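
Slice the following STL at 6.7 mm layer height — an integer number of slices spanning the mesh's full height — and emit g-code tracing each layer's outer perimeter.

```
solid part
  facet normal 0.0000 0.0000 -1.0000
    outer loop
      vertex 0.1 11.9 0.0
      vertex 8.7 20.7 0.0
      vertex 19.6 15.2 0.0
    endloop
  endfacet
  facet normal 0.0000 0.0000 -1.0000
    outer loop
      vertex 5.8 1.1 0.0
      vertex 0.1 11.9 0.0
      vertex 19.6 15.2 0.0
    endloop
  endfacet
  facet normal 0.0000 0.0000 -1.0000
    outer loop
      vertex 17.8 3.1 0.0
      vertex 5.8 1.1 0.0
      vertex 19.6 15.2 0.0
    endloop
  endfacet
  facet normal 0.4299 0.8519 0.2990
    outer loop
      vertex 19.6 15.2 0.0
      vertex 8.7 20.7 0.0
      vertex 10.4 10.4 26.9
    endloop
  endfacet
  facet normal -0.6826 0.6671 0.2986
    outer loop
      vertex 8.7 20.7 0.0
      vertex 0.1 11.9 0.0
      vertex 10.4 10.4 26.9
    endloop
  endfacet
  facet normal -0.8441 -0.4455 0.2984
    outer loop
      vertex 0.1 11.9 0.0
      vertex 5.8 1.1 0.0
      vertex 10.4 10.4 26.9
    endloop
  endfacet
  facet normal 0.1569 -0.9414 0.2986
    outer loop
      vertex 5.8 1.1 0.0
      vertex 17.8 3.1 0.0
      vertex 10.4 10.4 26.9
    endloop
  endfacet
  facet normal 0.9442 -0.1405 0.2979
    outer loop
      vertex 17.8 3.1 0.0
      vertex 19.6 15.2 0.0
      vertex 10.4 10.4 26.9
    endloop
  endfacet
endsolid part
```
; perimeter-only toolpath
G21 ; units = mm
G90 ; absolute positioning
G28 ; home
; layer 1
G0 Z6.7
G0 X17.3 Y14.0
G1 X9.1 Y18.1
G1 X2.7 Y11.5
G1 X6.9 Y3.4
G1 X16.0 Y4.9
G1 X17.3 Y14.0
; layer 2
G0 Z13.4
G0 X15.0 Y12.8
G1 X9.6 Y15.6
G1 X5.2 Y11.2
G1 X8.1 Y5.8
G1 X14.1 Y6.8
G1 X15.0 Y12.8
; layer 3
G0 Z20.2
G0 X12.7 Y11.6
G1 X10.0 Y13.0
G1 X7.8 Y10.8
G1 X9.2 Y8.1
G1 X12.2 Y8.6
G1 X12.7 Y11.6
M2 ; end

The solid is a regular 5-sided pyramid, base circumscribed radius ≈ 10.4 mm, apex at z ≈ 26.9 mm. Slicing at Δz = 6.7 mm — 4 equal slices spanning the solid's height, so layer i sits at z = i·h/4 — gives 3 non-empty perimeters. Each is a 5-segment closed polygon; G0 lifts to the layer z and rapids to the start vertex, then G1 traces the edges. The cross-section shrinks linearly with z (the slice at the apex is degenerate and omitted).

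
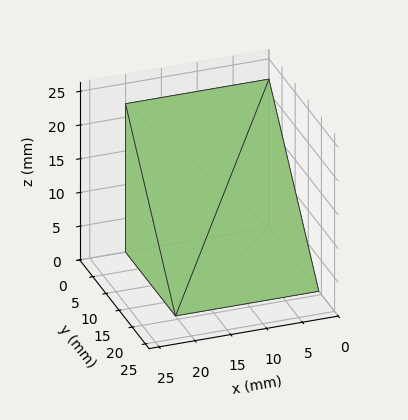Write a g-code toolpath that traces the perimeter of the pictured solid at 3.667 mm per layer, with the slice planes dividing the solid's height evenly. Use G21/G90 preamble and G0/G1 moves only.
Reading the render: the shape is a wedge (ramp): 20 × 19 mm base, rising to 22 mm along the y=0 edge and sloping linearly to z=0 at y=19 (dimensions read to the nearest mm from the axis ticks). For the g-code, the solid's height is divided into equal slices at the stated Δz and each level perimeter traced with G1 moves after a G0 lift.

; perimeter-only toolpath
G21 ; units = mm
G90 ; absolute positioning
G28 ; home
; layer 1
G0 Z3.667
G0 X0.000 Y0.000
G1 X20.000 Y0.000
G1 X20.000 Y15.833
G1 X0.000 Y15.833
G1 X0.000 Y0.000
; layer 2
G0 Z7.333
G0 X0.000 Y0.000
G1 X20.000 Y0.000
G1 X20.000 Y12.667
G1 X0.000 Y12.667
G1 X0.000 Y0.000
; layer 3
G0 Z11.000
G0 X0.000 Y0.000
G1 X20.000 Y0.000
G1 X20.000 Y9.500
G1 X0.000 Y9.500
G1 X0.000 Y0.000
; layer 4
G0 Z14.667
G0 X0.000 Y0.000
G1 X20.000 Y0.000
G1 X20.000 Y6.333
G1 X0.000 Y6.333
G1 X0.000 Y0.000
; layer 5
G0 Z18.333
G0 X0.000 Y0.000
G1 X20.000 Y0.000
G1 X20.000 Y3.167
G1 X0.000 Y3.167
G1 X0.000 Y0.000
M2 ; end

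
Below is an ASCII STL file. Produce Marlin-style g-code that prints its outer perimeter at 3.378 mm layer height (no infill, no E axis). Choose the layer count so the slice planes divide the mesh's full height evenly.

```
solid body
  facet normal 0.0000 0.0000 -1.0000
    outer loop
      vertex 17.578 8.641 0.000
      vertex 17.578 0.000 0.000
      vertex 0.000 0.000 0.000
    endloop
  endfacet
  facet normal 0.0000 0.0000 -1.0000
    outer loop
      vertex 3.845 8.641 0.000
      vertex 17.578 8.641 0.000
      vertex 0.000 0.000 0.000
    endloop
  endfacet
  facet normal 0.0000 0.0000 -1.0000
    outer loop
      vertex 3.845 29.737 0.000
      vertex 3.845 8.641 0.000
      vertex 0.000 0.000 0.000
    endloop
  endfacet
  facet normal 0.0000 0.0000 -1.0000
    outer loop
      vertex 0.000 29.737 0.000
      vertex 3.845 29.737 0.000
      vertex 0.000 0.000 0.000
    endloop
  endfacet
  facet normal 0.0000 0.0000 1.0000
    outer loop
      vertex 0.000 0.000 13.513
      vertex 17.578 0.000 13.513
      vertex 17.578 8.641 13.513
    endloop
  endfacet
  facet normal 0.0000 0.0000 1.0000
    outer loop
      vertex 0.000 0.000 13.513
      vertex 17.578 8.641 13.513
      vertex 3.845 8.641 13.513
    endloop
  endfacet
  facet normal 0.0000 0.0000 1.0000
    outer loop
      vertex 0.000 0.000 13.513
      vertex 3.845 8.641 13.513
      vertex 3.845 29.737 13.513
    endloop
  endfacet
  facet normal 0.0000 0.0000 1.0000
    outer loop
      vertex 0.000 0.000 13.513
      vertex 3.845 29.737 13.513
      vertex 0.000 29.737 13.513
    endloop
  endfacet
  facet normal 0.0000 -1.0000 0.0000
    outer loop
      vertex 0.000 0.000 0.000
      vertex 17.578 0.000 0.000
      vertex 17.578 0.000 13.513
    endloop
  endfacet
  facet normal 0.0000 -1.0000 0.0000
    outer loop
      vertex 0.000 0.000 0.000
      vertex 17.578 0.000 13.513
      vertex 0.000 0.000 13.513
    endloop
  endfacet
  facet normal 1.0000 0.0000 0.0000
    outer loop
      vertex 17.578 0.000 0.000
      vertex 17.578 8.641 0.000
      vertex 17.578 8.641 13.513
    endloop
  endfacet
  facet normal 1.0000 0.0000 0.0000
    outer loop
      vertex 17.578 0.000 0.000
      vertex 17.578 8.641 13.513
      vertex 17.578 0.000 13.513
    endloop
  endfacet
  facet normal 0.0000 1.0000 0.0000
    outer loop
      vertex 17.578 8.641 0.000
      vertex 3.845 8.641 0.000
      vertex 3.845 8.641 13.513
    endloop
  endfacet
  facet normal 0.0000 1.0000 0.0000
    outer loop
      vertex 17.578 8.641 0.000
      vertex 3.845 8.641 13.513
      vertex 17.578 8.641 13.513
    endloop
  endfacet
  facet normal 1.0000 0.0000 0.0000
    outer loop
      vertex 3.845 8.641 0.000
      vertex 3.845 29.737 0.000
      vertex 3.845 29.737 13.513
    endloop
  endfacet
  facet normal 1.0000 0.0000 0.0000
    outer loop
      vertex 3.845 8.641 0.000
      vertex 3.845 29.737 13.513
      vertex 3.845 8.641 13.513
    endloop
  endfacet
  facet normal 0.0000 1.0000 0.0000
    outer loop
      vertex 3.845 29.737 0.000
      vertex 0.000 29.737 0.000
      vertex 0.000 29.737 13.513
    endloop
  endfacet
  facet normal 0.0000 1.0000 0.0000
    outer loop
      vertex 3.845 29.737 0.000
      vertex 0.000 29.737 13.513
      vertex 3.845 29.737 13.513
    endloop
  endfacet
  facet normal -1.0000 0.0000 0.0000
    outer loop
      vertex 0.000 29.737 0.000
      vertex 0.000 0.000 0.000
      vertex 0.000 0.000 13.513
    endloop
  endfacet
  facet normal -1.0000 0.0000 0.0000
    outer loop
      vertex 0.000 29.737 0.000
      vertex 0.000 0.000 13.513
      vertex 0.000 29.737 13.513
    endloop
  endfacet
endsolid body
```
; perimeter-only toolpath
G21 ; units = mm
G90 ; absolute positioning
G28 ; home
; layer 1
G0 Z3.378
G0 X0.000 Y0.000
G1 X17.578 Y0.000
G1 X17.578 Y8.641
G1 X3.845 Y8.641
G1 X3.845 Y29.737
G1 X0.000 Y29.737
G1 X0.000 Y0.000
; layer 2
G0 Z6.756
G0 X0.000 Y0.000
G1 X17.578 Y0.000
G1 X17.578 Y8.641
G1 X3.845 Y8.641
G1 X3.845 Y29.737
G1 X0.000 Y29.737
G1 X0.000 Y0.000
; layer 3
G0 Z10.135
G0 X0.000 Y0.000
G1 X17.578 Y0.000
G1 X17.578 Y8.641
G1 X3.845 Y8.641
G1 X3.845 Y29.737
G1 X0.000 Y29.737
G1 X0.000 Y0.000
; layer 4
G0 Z13.513
G0 X0.000 Y0.000
G1 X17.578 Y0.000
G1 X17.578 Y8.641
G1 X3.845 Y8.641
G1 X3.845 Y29.737
G1 X0.000 Y29.737
G1 X0.000 Y0.000
M2 ; end

The solid is an L-shaped prism: outer 17.6 × 29.7 mm, arm thicknesses ≈ 8.64 mm (horizontal) and 3.85 mm (vertical), extruded 13.5 mm in z. Slicing at Δz = 3.378 mm — 4 equal slices spanning the solid's height, so layer i sits at z = i·h/4 — gives 4 non-empty perimeters. Each is a 6-segment closed polygon; G0 lifts to the layer z and rapids to the start vertex, then G1 traces the edges.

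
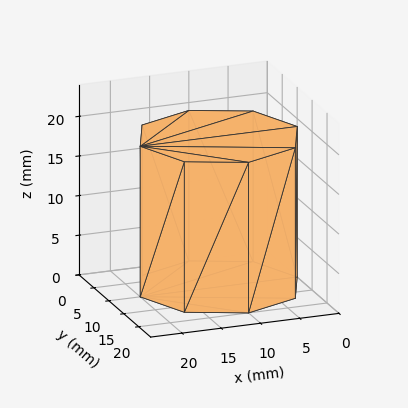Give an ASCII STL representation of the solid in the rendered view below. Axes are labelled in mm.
Reading the render: the shape is a regular 8-sided prism (a cylinder approximated with 8 flat sides), circumscribed radius ≈ 10 mm, height ≈ 19 mm (dimensions read to the nearest mm from the axis ticks). For the STL, each face is triangulated and given an outward normal.

solid part
  facet normal 0.0000 0.0000 -1.0000
    outer loop
      vertex 10.000 20.000 0.000
      vertex 17.071 17.071 0.000
      vertex 20.000 10.000 0.000
    endloop
  endfacet
  facet normal 0.0000 0.0000 -1.0000
    outer loop
      vertex 2.929 17.071 0.000
      vertex 10.000 20.000 0.000
      vertex 20.000 10.000 0.000
    endloop
  endfacet
  facet normal 0.0000 0.0000 -1.0000
    outer loop
      vertex 0.000 10.000 0.000
      vertex 2.929 17.071 0.000
      vertex 20.000 10.000 0.000
    endloop
  endfacet
  facet normal 0.0000 0.0000 -1.0000
    outer loop
      vertex 2.929 2.929 0.000
      vertex 0.000 10.000 0.000
      vertex 20.000 10.000 0.000
    endloop
  endfacet
  facet normal 0.0000 0.0000 -1.0000
    outer loop
      vertex 10.000 0.000 0.000
      vertex 2.929 2.929 0.000
      vertex 20.000 10.000 0.000
    endloop
  endfacet
  facet normal 0.0000 0.0000 -1.0000
    outer loop
      vertex 17.071 2.929 0.000
      vertex 10.000 0.000 0.000
      vertex 20.000 10.000 0.000
    endloop
  endfacet
  facet normal 0.0000 0.0000 1.0000
    outer loop
      vertex 20.000 10.000 19.000
      vertex 17.071 17.071 19.000
      vertex 10.000 20.000 19.000
    endloop
  endfacet
  facet normal 0.0000 0.0000 1.0000
    outer loop
      vertex 20.000 10.000 19.000
      vertex 10.000 20.000 19.000
      vertex 2.929 17.071 19.000
    endloop
  endfacet
  facet normal 0.0000 0.0000 1.0000
    outer loop
      vertex 20.000 10.000 19.000
      vertex 2.929 17.071 19.000
      vertex 0.000 10.000 19.000
    endloop
  endfacet
  facet normal 0.0000 0.0000 1.0000
    outer loop
      vertex 20.000 10.000 19.000
      vertex 0.000 10.000 19.000
      vertex 2.929 2.929 19.000
    endloop
  endfacet
  facet normal 0.0000 0.0000 1.0000
    outer loop
      vertex 20.000 10.000 19.000
      vertex 2.929 2.929 19.000
      vertex 10.000 0.000 19.000
    endloop
  endfacet
  facet normal 0.0000 0.0000 1.0000
    outer loop
      vertex 20.000 10.000 19.000
      vertex 10.000 0.000 19.000
      vertex 17.071 2.929 19.000
    endloop
  endfacet
  facet normal 0.9239 0.3827 0.0000
    outer loop
      vertex 20.000 10.000 0.000
      vertex 17.071 17.071 0.000
      vertex 17.071 17.071 19.000
    endloop
  endfacet
  facet normal 0.9239 0.3827 0.0000
    outer loop
      vertex 20.000 10.000 0.000
      vertex 17.071 17.071 19.000
      vertex 20.000 10.000 19.000
    endloop
  endfacet
  facet normal 0.3827 0.9239 0.0000
    outer loop
      vertex 17.071 17.071 0.000
      vertex 10.000 20.000 0.000
      vertex 10.000 20.000 19.000
    endloop
  endfacet
  facet normal 0.3827 0.9239 0.0000
    outer loop
      vertex 17.071 17.071 0.000
      vertex 10.000 20.000 19.000
      vertex 17.071 17.071 19.000
    endloop
  endfacet
  facet normal -0.3827 0.9239 0.0000
    outer loop
      vertex 10.000 20.000 0.000
      vertex 2.929 17.071 0.000
      vertex 2.929 17.071 19.000
    endloop
  endfacet
  facet normal -0.3827 0.9239 0.0000
    outer loop
      vertex 10.000 20.000 0.000
      vertex 2.929 17.071 19.000
      vertex 10.000 20.000 19.000
    endloop
  endfacet
  facet normal -0.9239 0.3827 0.0000
    outer loop
      vertex 2.929 17.071 0.000
      vertex 0.000 10.000 0.000
      vertex 0.000 10.000 19.000
    endloop
  endfacet
  facet normal -0.9239 0.3827 0.0000
    outer loop
      vertex 2.929 17.071 0.000
      vertex 0.000 10.000 19.000
      vertex 2.929 17.071 19.000
    endloop
  endfacet
  facet normal -0.9239 -0.3827 0.0000
    outer loop
      vertex 0.000 10.000 0.000
      vertex 2.929 2.929 0.000
      vertex 2.929 2.929 19.000
    endloop
  endfacet
  facet normal -0.9239 -0.3827 0.0000
    outer loop
      vertex 0.000 10.000 0.000
      vertex 2.929 2.929 19.000
      vertex 0.000 10.000 19.000
    endloop
  endfacet
  facet normal -0.3827 -0.9239 0.0000
    outer loop
      vertex 2.929 2.929 0.000
      vertex 10.000 0.000 0.000
      vertex 10.000 0.000 19.000
    endloop
  endfacet
  facet normal -0.3827 -0.9239 0.0000
    outer loop
      vertex 2.929 2.929 0.000
      vertex 10.000 0.000 19.000
      vertex 2.929 2.929 19.000
    endloop
  endfacet
  facet normal 0.3827 -0.9239 0.0000
    outer loop
      vertex 10.000 0.000 0.000
      vertex 17.071 2.929 0.000
      vertex 17.071 2.929 19.000
    endloop
  endfacet
  facet normal 0.3827 -0.9239 0.0000
    outer loop
      vertex 10.000 0.000 0.000
      vertex 17.071 2.929 19.000
      vertex 10.000 0.000 19.000
    endloop
  endfacet
  facet normal 0.9239 -0.3827 0.0000
    outer loop
      vertex 17.071 2.929 0.000
      vertex 20.000 10.000 0.000
      vertex 20.000 10.000 19.000
    endloop
  endfacet
  facet normal 0.9239 -0.3827 0.0000
    outer loop
      vertex 17.071 2.929 0.000
      vertex 20.000 10.000 19.000
      vertex 17.071 2.929 19.000
    endloop
  endfacet
endsolid part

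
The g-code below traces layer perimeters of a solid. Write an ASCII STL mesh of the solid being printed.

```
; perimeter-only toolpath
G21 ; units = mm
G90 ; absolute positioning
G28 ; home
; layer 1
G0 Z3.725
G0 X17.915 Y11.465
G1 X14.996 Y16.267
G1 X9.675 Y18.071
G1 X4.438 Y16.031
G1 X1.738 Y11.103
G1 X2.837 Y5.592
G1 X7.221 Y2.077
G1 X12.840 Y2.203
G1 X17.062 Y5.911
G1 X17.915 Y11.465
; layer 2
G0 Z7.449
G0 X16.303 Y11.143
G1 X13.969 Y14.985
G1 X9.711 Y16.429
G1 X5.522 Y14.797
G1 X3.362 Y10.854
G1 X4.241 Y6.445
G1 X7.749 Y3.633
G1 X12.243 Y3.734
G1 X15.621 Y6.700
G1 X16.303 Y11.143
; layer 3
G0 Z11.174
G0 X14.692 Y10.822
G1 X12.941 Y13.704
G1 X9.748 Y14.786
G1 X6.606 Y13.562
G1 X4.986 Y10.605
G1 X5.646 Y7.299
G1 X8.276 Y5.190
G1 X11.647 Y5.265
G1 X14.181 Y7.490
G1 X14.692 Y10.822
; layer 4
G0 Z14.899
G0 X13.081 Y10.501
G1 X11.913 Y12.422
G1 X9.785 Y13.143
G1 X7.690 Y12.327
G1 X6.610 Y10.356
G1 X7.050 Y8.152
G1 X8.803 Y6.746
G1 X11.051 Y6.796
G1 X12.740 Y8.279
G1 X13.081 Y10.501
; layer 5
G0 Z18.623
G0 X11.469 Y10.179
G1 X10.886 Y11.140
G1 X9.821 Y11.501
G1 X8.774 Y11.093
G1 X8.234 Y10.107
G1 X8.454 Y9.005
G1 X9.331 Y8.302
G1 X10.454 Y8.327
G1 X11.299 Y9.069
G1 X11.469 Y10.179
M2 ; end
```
solid part
  facet normal 0.0000 0.0000 -1.0000
    outer loop
      vertex 9.638 19.714 0.000
      vertex 16.024 17.549 0.000
      vertex 19.526 11.786 0.000
    endloop
  endfacet
  facet normal 0.0000 0.0000 -1.0000
    outer loop
      vertex 3.354 17.266 0.000
      vertex 9.638 19.714 0.000
      vertex 19.526 11.786 0.000
    endloop
  endfacet
  facet normal 0.0000 0.0000 -1.0000
    outer loop
      vertex 0.114 11.352 0.000
      vertex 3.354 17.266 0.000
      vertex 19.526 11.786 0.000
    endloop
  endfacet
  facet normal 0.0000 0.0000 -1.0000
    outer loop
      vertex 1.433 4.739 0.000
      vertex 0.114 11.352 0.000
      vertex 19.526 11.786 0.000
    endloop
  endfacet
  facet normal 0.0000 0.0000 -1.0000
    outer loop
      vertex 6.694 0.521 0.000
      vertex 1.433 4.739 0.000
      vertex 19.526 11.786 0.000
    endloop
  endfacet
  facet normal 0.0000 0.0000 -1.0000
    outer loop
      vertex 13.436 0.672 0.000
      vertex 6.694 0.521 0.000
      vertex 19.526 11.786 0.000
    endloop
  endfacet
  facet normal 0.0000 0.0000 -1.0000
    outer loop
      vertex 18.503 5.121 0.000
      vertex 13.436 0.672 0.000
      vertex 19.526 11.786 0.000
    endloop
  endfacet
  facet normal 0.7895 0.4797 0.3829
    outer loop
      vertex 19.526 11.786 0.000
      vertex 16.024 17.549 0.000
      vertex 9.858 9.858 22.348
    endloop
  endfacet
  facet normal 0.2966 0.8749 0.3829
    outer loop
      vertex 16.024 17.549 0.000
      vertex 9.638 19.714 0.000
      vertex 9.858 9.858 22.348
    endloop
  endfacet
  facet normal -0.3353 0.8608 0.3829
    outer loop
      vertex 9.638 19.714 0.000
      vertex 3.354 17.266 0.000
      vertex 9.858 9.858 22.348
    endloop
  endfacet
  facet normal -0.8102 0.4439 0.3829
    outer loop
      vertex 3.354 17.266 0.000
      vertex 0.114 11.352 0.000
      vertex 9.858 9.858 22.348
    endloop
  endfacet
  facet normal -0.9059 -0.1807 0.3829
    outer loop
      vertex 0.114 11.352 0.000
      vertex 1.433 4.739 0.000
      vertex 9.858 9.858 22.348
    endloop
  endfacet
  facet normal -0.5778 -0.7207 0.3829
    outer loop
      vertex 1.433 4.739 0.000
      vertex 6.694 0.521 0.000
      vertex 9.858 9.858 22.348
    endloop
  endfacet
  facet normal 0.0207 -0.9235 0.3829
    outer loop
      vertex 6.694 0.521 0.000
      vertex 13.436 0.672 0.000
      vertex 9.858 9.858 22.348
    endloop
  endfacet
  facet normal 0.6095 -0.6942 0.3829
    outer loop
      vertex 13.436 0.672 0.000
      vertex 18.503 5.121 0.000
      vertex 9.858 9.858 22.348
    endloop
  endfacet
  facet normal 0.9131 -0.1401 0.3829
    outer loop
      vertex 18.503 5.121 0.000
      vertex 19.526 11.786 0.000
      vertex 9.858 9.858 22.348
    endloop
  endfacet
endsolid part

The G0 Z moves step by Δz≈3.725 mm. The G1 loops shrink linearly with z, so the solid tapers from its base footprint up to z≈22.3. Closing with a flat bottom cap and the tapered top and triangulating gives 16 facets — a regular 9-sided pyramid, base circumscribed radius ≈ 9.86 mm, apex at z ≈ 22.3 mm.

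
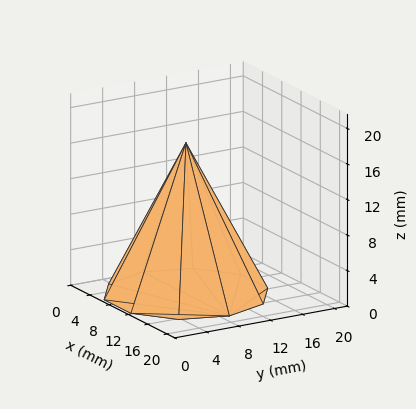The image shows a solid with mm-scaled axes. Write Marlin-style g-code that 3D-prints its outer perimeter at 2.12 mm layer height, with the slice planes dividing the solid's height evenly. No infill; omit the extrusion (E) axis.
Reading the render: the shape is a regular 10-sided pyramid, base circumscribed radius ≈ 9 mm, apex at z ≈ 17 mm (dimensions read to the nearest mm from the axis ticks). For the g-code, the solid's height is divided into equal slices at the stated Δz and each level perimeter traced with G1 moves after a G0 lift.

; perimeter-only toolpath
G21 ; units = mm
G90 ; absolute positioning
G28 ; home
; layer 1
G0 Z2.12
G0 X16.88 Y9.00
G1 X15.37 Y13.63
G1 X11.43 Y16.49
G1 X6.57 Y16.49
G1 X2.63 Y13.63
G1 X1.12 Y9.00
G1 X2.63 Y4.37
G1 X6.57 Y1.51
G1 X11.43 Y1.51
G1 X15.37 Y4.37
G1 X16.88 Y9.00
; layer 2
G0 Z4.25
G0 X15.75 Y9.00
G1 X14.46 Y12.97
G1 X11.08 Y15.42
G1 X6.92 Y15.42
G1 X3.54 Y12.97
G1 X2.25 Y9.00
G1 X3.54 Y5.03
G1 X6.92 Y2.58
G1 X11.08 Y2.58
G1 X14.46 Y5.03
G1 X15.75 Y9.00
; layer 3
G0 Z6.38
G0 X14.62 Y9.00
G1 X13.55 Y12.31
G1 X10.74 Y14.35
G1 X7.26 Y14.35
G1 X4.45 Y12.31
G1 X3.38 Y9.00
G1 X4.45 Y5.69
G1 X7.26 Y3.65
G1 X10.74 Y3.65
G1 X13.55 Y5.69
G1 X14.62 Y9.00
; layer 4
G0 Z8.50
G0 X13.50 Y9.00
G1 X12.64 Y11.64
G1 X10.39 Y13.28
G1 X7.61 Y13.28
G1 X5.36 Y11.64
G1 X4.50 Y9.00
G1 X5.36 Y6.36
G1 X7.61 Y4.72
G1 X10.39 Y4.72
G1 X12.64 Y6.36
G1 X13.50 Y9.00
; layer 5
G0 Z10.62
G0 X12.38 Y9.00
G1 X11.73 Y10.98
G1 X10.04 Y12.21
G1 X7.96 Y12.21
G1 X6.27 Y10.98
G1 X5.62 Y9.00
G1 X6.27 Y7.02
G1 X7.96 Y5.79
G1 X10.04 Y5.79
G1 X11.73 Y7.02
G1 X12.38 Y9.00
; layer 6
G0 Z12.75
G0 X11.25 Y9.00
G1 X10.82 Y10.32
G1 X9.70 Y11.14
G1 X8.30 Y11.14
G1 X7.18 Y10.32
G1 X6.75 Y9.00
G1 X7.18 Y7.68
G1 X8.30 Y6.86
G1 X9.70 Y6.86
G1 X10.82 Y7.68
G1 X11.25 Y9.00
; layer 7
G0 Z14.88
G0 X10.12 Y9.00
G1 X9.91 Y9.66
G1 X9.35 Y10.07
G1 X8.65 Y10.07
G1 X8.09 Y9.66
G1 X7.88 Y9.00
G1 X8.09 Y8.34
G1 X8.65 Y7.93
G1 X9.35 Y7.93
G1 X9.91 Y8.34
G1 X10.12 Y9.00
M2 ; end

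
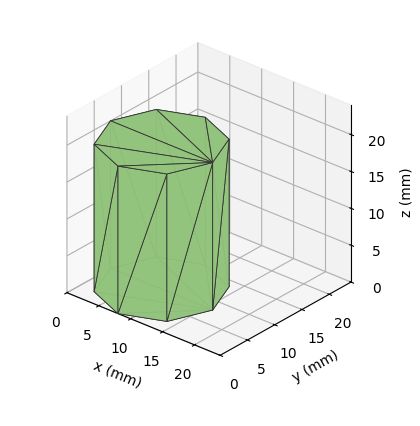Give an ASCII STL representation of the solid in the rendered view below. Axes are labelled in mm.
Reading the render: the shape is a regular 8-sided prism (a cylinder approximated with 8 flat sides), circumscribed radius ≈ 8 mm, height ≈ 20 mm (dimensions read to the nearest mm from the axis ticks). For the STL, each face is triangulated and given an outward normal.

solid part
  facet normal 0.0000 0.0000 -1.0000
    outer loop
      vertex 8.0 16.0 0.0
      vertex 13.7 13.7 0.0
      vertex 16.0 8.0 0.0
    endloop
  endfacet
  facet normal 0.0000 0.0000 -1.0000
    outer loop
      vertex 2.3 13.7 0.0
      vertex 8.0 16.0 0.0
      vertex 16.0 8.0 0.0
    endloop
  endfacet
  facet normal 0.0000 0.0000 -1.0000
    outer loop
      vertex 0.0 8.0 0.0
      vertex 2.3 13.7 0.0
      vertex 16.0 8.0 0.0
    endloop
  endfacet
  facet normal 0.0000 0.0000 -1.0000
    outer loop
      vertex 2.3 2.3 0.0
      vertex 0.0 8.0 0.0
      vertex 16.0 8.0 0.0
    endloop
  endfacet
  facet normal 0.0000 0.0000 -1.0000
    outer loop
      vertex 8.0 0.0 0.0
      vertex 2.3 2.3 0.0
      vertex 16.0 8.0 0.0
    endloop
  endfacet
  facet normal 0.0000 0.0000 -1.0000
    outer loop
      vertex 13.7 2.3 0.0
      vertex 8.0 0.0 0.0
      vertex 16.0 8.0 0.0
    endloop
  endfacet
  facet normal 0.0000 0.0000 1.0000
    outer loop
      vertex 16.0 8.0 20.0
      vertex 13.7 13.7 20.0
      vertex 8.0 16.0 20.0
    endloop
  endfacet
  facet normal 0.0000 0.0000 1.0000
    outer loop
      vertex 16.0 8.0 20.0
      vertex 8.0 16.0 20.0
      vertex 2.3 13.7 20.0
    endloop
  endfacet
  facet normal 0.0000 0.0000 1.0000
    outer loop
      vertex 16.0 8.0 20.0
      vertex 2.3 13.7 20.0
      vertex 0.0 8.0 20.0
    endloop
  endfacet
  facet normal 0.0000 0.0000 1.0000
    outer loop
      vertex 16.0 8.0 20.0
      vertex 0.0 8.0 20.0
      vertex 2.3 2.3 20.0
    endloop
  endfacet
  facet normal 0.0000 0.0000 1.0000
    outer loop
      vertex 16.0 8.0 20.0
      vertex 2.3 2.3 20.0
      vertex 8.0 0.0 20.0
    endloop
  endfacet
  facet normal 0.0000 0.0000 1.0000
    outer loop
      vertex 16.0 8.0 20.0
      vertex 8.0 0.0 20.0
      vertex 13.7 2.3 20.0
    endloop
  endfacet
  facet normal 0.9274 0.3742 0.0000
    outer loop
      vertex 16.0 8.0 0.0
      vertex 13.7 13.7 0.0
      vertex 13.7 13.7 20.0
    endloop
  endfacet
  facet normal 0.9274 0.3742 0.0000
    outer loop
      vertex 16.0 8.0 0.0
      vertex 13.7 13.7 20.0
      vertex 16.0 8.0 20.0
    endloop
  endfacet
  facet normal 0.3742 0.9274 0.0000
    outer loop
      vertex 13.7 13.7 0.0
      vertex 8.0 16.0 0.0
      vertex 8.0 16.0 20.0
    endloop
  endfacet
  facet normal 0.3742 0.9274 0.0000
    outer loop
      vertex 13.7 13.7 0.0
      vertex 8.0 16.0 20.0
      vertex 13.7 13.7 20.0
    endloop
  endfacet
  facet normal -0.3742 0.9274 0.0000
    outer loop
      vertex 8.0 16.0 0.0
      vertex 2.3 13.7 0.0
      vertex 2.3 13.7 20.0
    endloop
  endfacet
  facet normal -0.3742 0.9274 0.0000
    outer loop
      vertex 8.0 16.0 0.0
      vertex 2.3 13.7 20.0
      vertex 8.0 16.0 20.0
    endloop
  endfacet
  facet normal -0.9274 0.3742 0.0000
    outer loop
      vertex 2.3 13.7 0.0
      vertex 0.0 8.0 0.0
      vertex 0.0 8.0 20.0
    endloop
  endfacet
  facet normal -0.9274 0.3742 0.0000
    outer loop
      vertex 2.3 13.7 0.0
      vertex 0.0 8.0 20.0
      vertex 2.3 13.7 20.0
    endloop
  endfacet
  facet normal -0.9274 -0.3742 0.0000
    outer loop
      vertex 0.0 8.0 0.0
      vertex 2.3 2.3 0.0
      vertex 2.3 2.3 20.0
    endloop
  endfacet
  facet normal -0.9274 -0.3742 0.0000
    outer loop
      vertex 0.0 8.0 0.0
      vertex 2.3 2.3 20.0
      vertex 0.0 8.0 20.0
    endloop
  endfacet
  facet normal -0.3742 -0.9274 0.0000
    outer loop
      vertex 2.3 2.3 0.0
      vertex 8.0 0.0 0.0
      vertex 8.0 0.0 20.0
    endloop
  endfacet
  facet normal -0.3742 -0.9274 0.0000
    outer loop
      vertex 2.3 2.3 0.0
      vertex 8.0 0.0 20.0
      vertex 2.3 2.3 20.0
    endloop
  endfacet
  facet normal 0.3742 -0.9274 0.0000
    outer loop
      vertex 8.0 0.0 0.0
      vertex 13.7 2.3 0.0
      vertex 13.7 2.3 20.0
    endloop
  endfacet
  facet normal 0.3742 -0.9274 0.0000
    outer loop
      vertex 8.0 0.0 0.0
      vertex 13.7 2.3 20.0
      vertex 8.0 0.0 20.0
    endloop
  endfacet
  facet normal 0.9274 -0.3742 0.0000
    outer loop
      vertex 13.7 2.3 0.0
      vertex 16.0 8.0 0.0
      vertex 16.0 8.0 20.0
    endloop
  endfacet
  facet normal 0.9274 -0.3742 0.0000
    outer loop
      vertex 13.7 2.3 0.0
      vertex 16.0 8.0 20.0
      vertex 13.7 2.3 20.0
    endloop
  endfacet
endsolid part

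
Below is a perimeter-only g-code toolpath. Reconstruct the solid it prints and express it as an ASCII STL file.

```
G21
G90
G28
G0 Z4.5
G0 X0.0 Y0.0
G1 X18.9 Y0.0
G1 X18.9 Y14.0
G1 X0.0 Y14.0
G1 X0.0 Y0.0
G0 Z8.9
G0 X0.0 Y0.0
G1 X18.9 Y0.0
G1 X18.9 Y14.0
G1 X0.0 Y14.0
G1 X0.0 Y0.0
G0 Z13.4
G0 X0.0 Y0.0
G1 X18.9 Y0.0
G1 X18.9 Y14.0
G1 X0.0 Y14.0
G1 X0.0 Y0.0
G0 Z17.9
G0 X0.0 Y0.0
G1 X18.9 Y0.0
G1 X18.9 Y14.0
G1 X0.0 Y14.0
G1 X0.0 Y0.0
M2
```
solid part
  facet normal 0.0000 0.0000 -1.0000
    outer loop
      vertex 18.9 14.0 0.0
      vertex 18.9 0.0 0.0
      vertex 0.0 0.0 0.0
    endloop
  endfacet
  facet normal 0.0000 0.0000 -1.0000
    outer loop
      vertex 0.0 14.0 0.0
      vertex 18.9 14.0 0.0
      vertex 0.0 0.0 0.0
    endloop
  endfacet
  facet normal 0.0000 0.0000 1.0000
    outer loop
      vertex 0.0 0.0 17.9
      vertex 18.9 0.0 17.9
      vertex 18.9 14.0 17.9
    endloop
  endfacet
  facet normal 0.0000 0.0000 1.0000
    outer loop
      vertex 0.0 0.0 17.9
      vertex 18.9 14.0 17.9
      vertex 0.0 14.0 17.9
    endloop
  endfacet
  facet normal 0.0000 -1.0000 0.0000
    outer loop
      vertex 0.0 0.0 0.0
      vertex 18.9 0.0 0.0
      vertex 18.9 0.0 17.9
    endloop
  endfacet
  facet normal 0.0000 -1.0000 0.0000
    outer loop
      vertex 0.0 0.0 0.0
      vertex 18.9 0.0 17.9
      vertex 0.0 0.0 17.9
    endloop
  endfacet
  facet normal 0.0000 1.0000 0.0000
    outer loop
      vertex 18.9 14.0 17.9
      vertex 18.9 14.0 0.0
      vertex 0.0 14.0 0.0
    endloop
  endfacet
  facet normal 0.0000 1.0000 0.0000
    outer loop
      vertex 0.0 14.0 17.9
      vertex 18.9 14.0 17.9
      vertex 0.0 14.0 0.0
    endloop
  endfacet
  facet normal -1.0000 0.0000 0.0000
    outer loop
      vertex 0.0 14.0 17.9
      vertex 0.0 14.0 0.0
      vertex 0.0 0.0 0.0
    endloop
  endfacet
  facet normal -1.0000 0.0000 0.0000
    outer loop
      vertex 0.0 0.0 17.9
      vertex 0.0 14.0 17.9
      vertex 0.0 0.0 0.0
    endloop
  endfacet
  facet normal 1.0000 0.0000 0.0000
    outer loop
      vertex 18.9 0.0 0.0
      vertex 18.9 14.0 0.0
      vertex 18.9 14.0 17.9
    endloop
  endfacet
  facet normal 1.0000 0.0000 0.0000
    outer loop
      vertex 18.9 0.0 0.0
      vertex 18.9 14.0 17.9
      vertex 18.9 0.0 17.9
    endloop
  endfacet
endsolid part

The G0 Z moves step by Δz≈4.5 mm. Every layer's G1 loop is the same polygon, so the solid is a straight extrusion of it from z=0 to z≈17.9. Closing with flat bottom and top caps and triangulating gives 12 facets — a rectangular box, roughly 18.9 × 14 mm footprint and 17.9 mm tall.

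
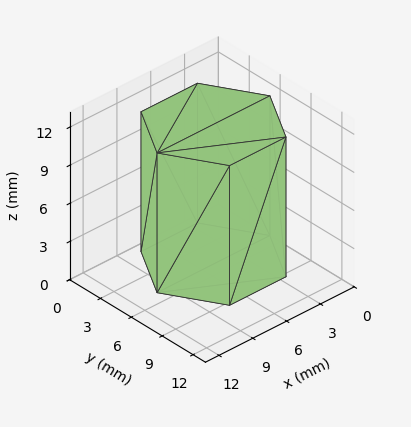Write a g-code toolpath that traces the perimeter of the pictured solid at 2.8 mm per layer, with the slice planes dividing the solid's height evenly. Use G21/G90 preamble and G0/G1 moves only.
Reading the render: the shape is a regular 6-sided prism (a cylinder approximated with 6 flat sides), circumscribed radius ≈ 5 mm, height ≈ 11 mm (dimensions read to the nearest mm from the axis ticks). For the g-code, the solid's height is divided into equal slices at the stated Δz and each level perimeter traced with G1 moves after a G0 lift.

; perimeter-only toolpath
G21 ; units = mm
G90 ; absolute positioning
G28 ; home
; layer 1
G0 Z2.8
G0 X10.0 Y5.0
G1 X7.5 Y9.3
G1 X2.5 Y9.3
G1 X0.0 Y5.0
G1 X2.5 Y0.7
G1 X7.5 Y0.7
G1 X10.0 Y5.0
; layer 2
G0 Z5.5
G0 X10.0 Y5.0
G1 X7.5 Y9.3
G1 X2.5 Y9.3
G1 X0.0 Y5.0
G1 X2.5 Y0.7
G1 X7.5 Y0.7
G1 X10.0 Y5.0
; layer 3
G0 Z8.2
G0 X10.0 Y5.0
G1 X7.5 Y9.3
G1 X2.5 Y9.3
G1 X0.0 Y5.0
G1 X2.5 Y0.7
G1 X7.5 Y0.7
G1 X10.0 Y5.0
; layer 4
G0 Z11.0
G0 X10.0 Y5.0
G1 X7.5 Y9.3
G1 X2.5 Y9.3
G1 X0.0 Y5.0
G1 X2.5 Y0.7
G1 X7.5 Y0.7
G1 X10.0 Y5.0
M2 ; end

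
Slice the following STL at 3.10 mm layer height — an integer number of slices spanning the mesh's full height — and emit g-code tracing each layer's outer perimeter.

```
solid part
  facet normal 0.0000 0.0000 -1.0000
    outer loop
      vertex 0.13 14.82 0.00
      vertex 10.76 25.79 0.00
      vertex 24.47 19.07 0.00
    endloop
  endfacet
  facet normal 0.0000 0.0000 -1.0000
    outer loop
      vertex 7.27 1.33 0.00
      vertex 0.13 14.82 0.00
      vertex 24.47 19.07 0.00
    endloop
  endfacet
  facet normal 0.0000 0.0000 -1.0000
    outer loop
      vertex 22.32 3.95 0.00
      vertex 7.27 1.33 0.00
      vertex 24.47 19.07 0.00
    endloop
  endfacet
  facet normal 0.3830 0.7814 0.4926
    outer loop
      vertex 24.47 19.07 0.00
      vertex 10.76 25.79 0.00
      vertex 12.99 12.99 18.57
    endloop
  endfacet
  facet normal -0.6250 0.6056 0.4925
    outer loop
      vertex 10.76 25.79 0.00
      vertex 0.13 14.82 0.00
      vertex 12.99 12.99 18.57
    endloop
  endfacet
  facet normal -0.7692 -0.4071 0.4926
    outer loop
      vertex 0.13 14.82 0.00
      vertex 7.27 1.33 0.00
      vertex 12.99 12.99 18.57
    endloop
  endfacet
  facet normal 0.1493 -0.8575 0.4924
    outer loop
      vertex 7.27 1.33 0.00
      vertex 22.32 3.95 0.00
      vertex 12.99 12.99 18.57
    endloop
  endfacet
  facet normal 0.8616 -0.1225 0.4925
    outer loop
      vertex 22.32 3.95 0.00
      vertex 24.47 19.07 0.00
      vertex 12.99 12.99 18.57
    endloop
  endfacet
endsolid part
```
; perimeter-only toolpath
G21 ; units = mm
G90 ; absolute positioning
G28 ; home
; layer 1
G0 Z3.10
G0 X22.56 Y18.06
G1 X11.13 Y23.66
G1 X2.27 Y14.52
G1 X8.22 Y3.27
G1 X20.77 Y5.46
G1 X22.56 Y18.06
; layer 2
G0 Z6.19
G0 X20.64 Y17.04
G1 X11.50 Y21.52
G1 X4.42 Y14.21
G1 X9.18 Y5.22
G1 X19.21 Y6.96
G1 X20.64 Y17.04
; layer 3
G0 Z9.29
G0 X18.73 Y16.03
G1 X11.88 Y19.39
G1 X6.56 Y13.91
G1 X10.13 Y7.16
G1 X17.66 Y8.47
G1 X18.73 Y16.03
; layer 4
G0 Z12.38
G0 X16.82 Y15.02
G1 X12.25 Y17.26
G1 X8.70 Y13.60
G1 X11.08 Y9.10
G1 X16.10 Y9.98
G1 X16.82 Y15.02
; layer 5
G0 Z15.48
G0 X14.90 Y14.00
G1 X12.62 Y15.12
G1 X10.85 Y13.29
G1 X12.04 Y11.05
G1 X14.54 Y11.48
G1 X14.90 Y14.00
M2 ; end

The solid is a regular 5-sided pyramid, base circumscribed radius ≈ 13 mm, apex at z ≈ 18.6 mm. Slicing at Δz = 3.10 mm — 6 equal slices spanning the solid's height, so layer i sits at z = i·h/6 — gives 5 non-empty perimeters. Each is a 5-segment closed polygon; G0 lifts to the layer z and rapids to the start vertex, then G1 traces the edges. The cross-section shrinks linearly with z (the slice at the apex is degenerate and omitted).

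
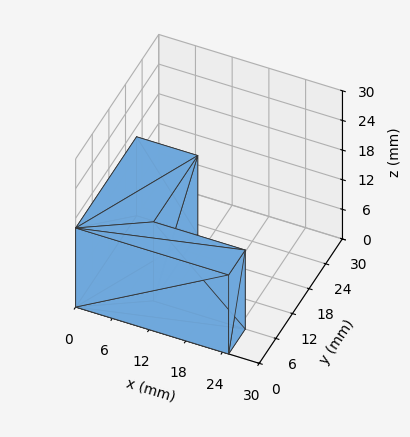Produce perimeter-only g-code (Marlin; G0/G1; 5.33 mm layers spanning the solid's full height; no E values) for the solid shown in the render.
Reading the render: the shape is an L-shaped prism: outer 25 × 22 mm, arm thicknesses ≈ 6 mm (horizontal) and 10 mm (vertical), extruded 16 mm in z (dimensions read to the nearest mm from the axis ticks). For the g-code, the solid's height is divided into equal slices at the stated Δz and each level perimeter traced with G1 moves after a G0 lift.

; perimeter-only toolpath
G21 ; units = mm
G90 ; absolute positioning
G28 ; home
; layer 1
G0 Z5.33
G0 X0.00 Y0.00
G1 X25.00 Y0.00
G1 X25.00 Y6.00
G1 X10.00 Y6.00
G1 X10.00 Y22.00
G1 X0.00 Y22.00
G1 X0.00 Y0.00
; layer 2
G0 Z10.67
G0 X0.00 Y0.00
G1 X25.00 Y0.00
G1 X25.00 Y6.00
G1 X10.00 Y6.00
G1 X10.00 Y22.00
G1 X0.00 Y22.00
G1 X0.00 Y0.00
; layer 3
G0 Z16.00
G0 X0.00 Y0.00
G1 X25.00 Y0.00
G1 X25.00 Y6.00
G1 X10.00 Y6.00
G1 X10.00 Y22.00
G1 X0.00 Y22.00
G1 X0.00 Y0.00
M2 ; end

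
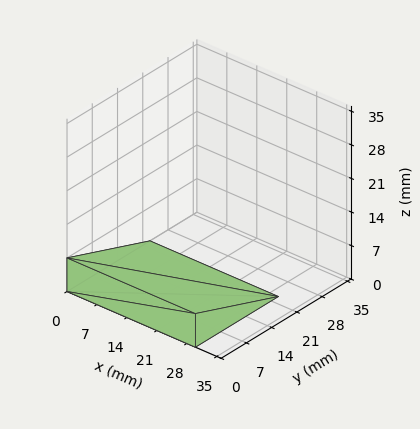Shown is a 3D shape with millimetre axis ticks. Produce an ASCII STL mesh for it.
Reading the render: the shape is a wedge (ramp): 30 × 23 mm base, rising to 7 mm along the y=0 edge and sloping linearly to z=0 at y=23 (dimensions read to the nearest mm from the axis ticks). For the STL, each face is triangulated and given an outward normal.

solid part
  facet normal 0.0000 0.0000 -1.0000
    outer loop
      vertex 30.000 23.000 0.000
      vertex 30.000 0.000 0.000
      vertex 0.000 0.000 0.000
    endloop
  endfacet
  facet normal 0.0000 0.0000 -1.0000
    outer loop
      vertex 0.000 23.000 0.000
      vertex 30.000 23.000 0.000
      vertex 0.000 0.000 0.000
    endloop
  endfacet
  facet normal 0.0000 -1.0000 0.0000
    outer loop
      vertex 0.000 0.000 0.000
      vertex 30.000 0.000 0.000
      vertex 30.000 0.000 7.000
    endloop
  endfacet
  facet normal 0.0000 -1.0000 0.0000
    outer loop
      vertex 0.000 0.000 0.000
      vertex 30.000 0.000 7.000
      vertex 0.000 0.000 7.000
    endloop
  endfacet
  facet normal 0.0000 0.2912 0.9567
    outer loop
      vertex 0.000 0.000 7.000
      vertex 30.000 0.000 7.000
      vertex 30.000 23.000 0.000
    endloop
  endfacet
  facet normal 0.0000 0.2912 0.9567
    outer loop
      vertex 0.000 0.000 7.000
      vertex 30.000 23.000 0.000
      vertex 0.000 23.000 0.000
    endloop
  endfacet
  facet normal -1.0000 0.0000 0.0000
    outer loop
      vertex 0.000 0.000 7.000
      vertex 0.000 23.000 0.000
      vertex 0.000 0.000 0.000
    endloop
  endfacet
  facet normal 1.0000 0.0000 0.0000
    outer loop
      vertex 30.000 0.000 0.000
      vertex 30.000 23.000 0.000
      vertex 30.000 0.000 7.000
    endloop
  endfacet
endsolid part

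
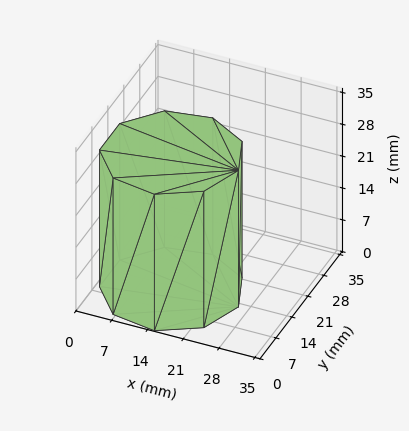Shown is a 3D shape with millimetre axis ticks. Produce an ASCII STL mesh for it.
Reading the render: the shape is a regular 9-sided prism (a cylinder approximated with 9 flat sides), circumscribed radius ≈ 13 mm, height ≈ 30 mm (dimensions read to the nearest mm from the axis ticks). For the STL, each face is triangulated and given an outward normal.

solid part
  facet normal 0.0000 0.0000 -1.0000
    outer loop
      vertex 15.257 25.803 0.000
      vertex 22.959 21.356 0.000
      vertex 26.000 13.000 0.000
    endloop
  endfacet
  facet normal 0.0000 0.0000 -1.0000
    outer loop
      vertex 6.500 24.258 0.000
      vertex 15.257 25.803 0.000
      vertex 26.000 13.000 0.000
    endloop
  endfacet
  facet normal 0.0000 0.0000 -1.0000
    outer loop
      vertex 0.784 17.446 0.000
      vertex 6.500 24.258 0.000
      vertex 26.000 13.000 0.000
    endloop
  endfacet
  facet normal 0.0000 0.0000 -1.0000
    outer loop
      vertex 0.784 8.554 0.000
      vertex 0.784 17.446 0.000
      vertex 26.000 13.000 0.000
    endloop
  endfacet
  facet normal 0.0000 0.0000 -1.0000
    outer loop
      vertex 6.500 1.742 0.000
      vertex 0.784 8.554 0.000
      vertex 26.000 13.000 0.000
    endloop
  endfacet
  facet normal 0.0000 0.0000 -1.0000
    outer loop
      vertex 15.257 0.197 0.000
      vertex 6.500 1.742 0.000
      vertex 26.000 13.000 0.000
    endloop
  endfacet
  facet normal 0.0000 0.0000 -1.0000
    outer loop
      vertex 22.959 4.644 0.000
      vertex 15.257 0.197 0.000
      vertex 26.000 13.000 0.000
    endloop
  endfacet
  facet normal 0.0000 0.0000 1.0000
    outer loop
      vertex 26.000 13.000 30.000
      vertex 22.959 21.356 30.000
      vertex 15.257 25.803 30.000
    endloop
  endfacet
  facet normal 0.0000 0.0000 1.0000
    outer loop
      vertex 26.000 13.000 30.000
      vertex 15.257 25.803 30.000
      vertex 6.500 24.258 30.000
    endloop
  endfacet
  facet normal 0.0000 0.0000 1.0000
    outer loop
      vertex 26.000 13.000 30.000
      vertex 6.500 24.258 30.000
      vertex 0.784 17.446 30.000
    endloop
  endfacet
  facet normal 0.0000 0.0000 1.0000
    outer loop
      vertex 26.000 13.000 30.000
      vertex 0.784 17.446 30.000
      vertex 0.784 8.554 30.000
    endloop
  endfacet
  facet normal 0.0000 0.0000 1.0000
    outer loop
      vertex 26.000 13.000 30.000
      vertex 0.784 8.554 30.000
      vertex 6.500 1.742 30.000
    endloop
  endfacet
  facet normal 0.0000 0.0000 1.0000
    outer loop
      vertex 26.000 13.000 30.000
      vertex 6.500 1.742 30.000
      vertex 15.257 0.197 30.000
    endloop
  endfacet
  facet normal 0.0000 0.0000 1.0000
    outer loop
      vertex 26.000 13.000 30.000
      vertex 15.257 0.197 30.000
      vertex 22.959 4.644 30.000
    endloop
  endfacet
  facet normal 0.9397 0.3420 0.0000
    outer loop
      vertex 26.000 13.000 0.000
      vertex 22.959 21.356 0.000
      vertex 22.959 21.356 30.000
    endloop
  endfacet
  facet normal 0.9397 0.3420 0.0000
    outer loop
      vertex 26.000 13.000 0.000
      vertex 22.959 21.356 30.000
      vertex 26.000 13.000 30.000
    endloop
  endfacet
  facet normal 0.5000 0.8660 0.0000
    outer loop
      vertex 22.959 21.356 0.000
      vertex 15.257 25.803 0.000
      vertex 15.257 25.803 30.000
    endloop
  endfacet
  facet normal 0.5000 0.8660 0.0000
    outer loop
      vertex 22.959 21.356 0.000
      vertex 15.257 25.803 30.000
      vertex 22.959 21.356 30.000
    endloop
  endfacet
  facet normal -0.1737 0.9848 0.0000
    outer loop
      vertex 15.257 25.803 0.000
      vertex 6.500 24.258 0.000
      vertex 6.500 24.258 30.000
    endloop
  endfacet
  facet normal -0.1737 0.9848 0.0000
    outer loop
      vertex 15.257 25.803 0.000
      vertex 6.500 24.258 30.000
      vertex 15.257 25.803 30.000
    endloop
  endfacet
  facet normal -0.7660 0.6428 0.0000
    outer loop
      vertex 6.500 24.258 0.000
      vertex 0.784 17.446 0.000
      vertex 0.784 17.446 30.000
    endloop
  endfacet
  facet normal -0.7660 0.6428 0.0000
    outer loop
      vertex 6.500 24.258 0.000
      vertex 0.784 17.446 30.000
      vertex 6.500 24.258 30.000
    endloop
  endfacet
  facet normal -1.0000 0.0000 0.0000
    outer loop
      vertex 0.784 17.446 0.000
      vertex 0.784 8.554 0.000
      vertex 0.784 8.554 30.000
    endloop
  endfacet
  facet normal -1.0000 0.0000 0.0000
    outer loop
      vertex 0.784 17.446 0.000
      vertex 0.784 8.554 30.000
      vertex 0.784 17.446 30.000
    endloop
  endfacet
  facet normal -0.7660 -0.6428 0.0000
    outer loop
      vertex 0.784 8.554 0.000
      vertex 6.500 1.742 0.000
      vertex 6.500 1.742 30.000
    endloop
  endfacet
  facet normal -0.7660 -0.6428 0.0000
    outer loop
      vertex 0.784 8.554 0.000
      vertex 6.500 1.742 30.000
      vertex 0.784 8.554 30.000
    endloop
  endfacet
  facet normal -0.1737 -0.9848 0.0000
    outer loop
      vertex 6.500 1.742 0.000
      vertex 15.257 0.197 0.000
      vertex 15.257 0.197 30.000
    endloop
  endfacet
  facet normal -0.1737 -0.9848 0.0000
    outer loop
      vertex 6.500 1.742 0.000
      vertex 15.257 0.197 30.000
      vertex 6.500 1.742 30.000
    endloop
  endfacet
  facet normal 0.5000 -0.8660 0.0000
    outer loop
      vertex 15.257 0.197 0.000
      vertex 22.959 4.644 0.000
      vertex 22.959 4.644 30.000
    endloop
  endfacet
  facet normal 0.5000 -0.8660 0.0000
    outer loop
      vertex 15.257 0.197 0.000
      vertex 22.959 4.644 30.000
      vertex 15.257 0.197 30.000
    endloop
  endfacet
  facet normal 0.9397 -0.3420 0.0000
    outer loop
      vertex 22.959 4.644 0.000
      vertex 26.000 13.000 0.000
      vertex 26.000 13.000 30.000
    endloop
  endfacet
  facet normal 0.9397 -0.3420 0.0000
    outer loop
      vertex 22.959 4.644 0.000
      vertex 26.000 13.000 30.000
      vertex 22.959 4.644 30.000
    endloop
  endfacet
endsolid part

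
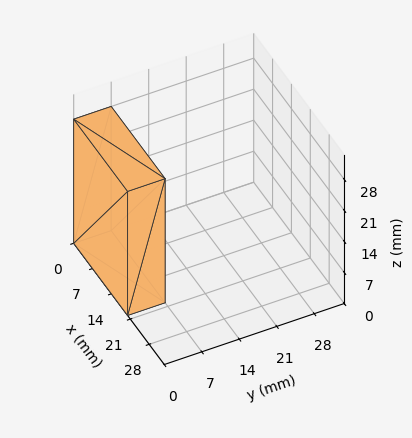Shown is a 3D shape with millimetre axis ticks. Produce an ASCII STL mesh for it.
Reading the render: the shape is a rectangular box, roughly 20 × 7 mm footprint and 28 mm tall (dimensions read to the nearest mm from the axis ticks). For the STL, each face is triangulated and given an outward normal.

solid part
  facet normal 0.0000 0.0000 -1.0000
    outer loop
      vertex 20.00 7.00 0.00
      vertex 20.00 0.00 0.00
      vertex 0.00 0.00 0.00
    endloop
  endfacet
  facet normal 0.0000 0.0000 -1.0000
    outer loop
      vertex 0.00 7.00 0.00
      vertex 20.00 7.00 0.00
      vertex 0.00 0.00 0.00
    endloop
  endfacet
  facet normal 0.0000 0.0000 1.0000
    outer loop
      vertex 0.00 0.00 28.00
      vertex 20.00 0.00 28.00
      vertex 20.00 7.00 28.00
    endloop
  endfacet
  facet normal 0.0000 0.0000 1.0000
    outer loop
      vertex 0.00 0.00 28.00
      vertex 20.00 7.00 28.00
      vertex 0.00 7.00 28.00
    endloop
  endfacet
  facet normal 0.0000 -1.0000 0.0000
    outer loop
      vertex 0.00 0.00 0.00
      vertex 20.00 0.00 0.00
      vertex 20.00 0.00 28.00
    endloop
  endfacet
  facet normal 0.0000 -1.0000 0.0000
    outer loop
      vertex 0.00 0.00 0.00
      vertex 20.00 0.00 28.00
      vertex 0.00 0.00 28.00
    endloop
  endfacet
  facet normal 0.0000 1.0000 0.0000
    outer loop
      vertex 20.00 7.00 28.00
      vertex 20.00 7.00 0.00
      vertex 0.00 7.00 0.00
    endloop
  endfacet
  facet normal 0.0000 1.0000 0.0000
    outer loop
      vertex 0.00 7.00 28.00
      vertex 20.00 7.00 28.00
      vertex 0.00 7.00 0.00
    endloop
  endfacet
  facet normal -1.0000 0.0000 0.0000
    outer loop
      vertex 0.00 7.00 28.00
      vertex 0.00 7.00 0.00
      vertex 0.00 0.00 0.00
    endloop
  endfacet
  facet normal -1.0000 0.0000 0.0000
    outer loop
      vertex 0.00 0.00 28.00
      vertex 0.00 7.00 28.00
      vertex 0.00 0.00 0.00
    endloop
  endfacet
  facet normal 1.0000 0.0000 0.0000
    outer loop
      vertex 20.00 0.00 0.00
      vertex 20.00 7.00 0.00
      vertex 20.00 7.00 28.00
    endloop
  endfacet
  facet normal 1.0000 0.0000 0.0000
    outer loop
      vertex 20.00 0.00 0.00
      vertex 20.00 7.00 28.00
      vertex 20.00 0.00 28.00
    endloop
  endfacet
endsolid part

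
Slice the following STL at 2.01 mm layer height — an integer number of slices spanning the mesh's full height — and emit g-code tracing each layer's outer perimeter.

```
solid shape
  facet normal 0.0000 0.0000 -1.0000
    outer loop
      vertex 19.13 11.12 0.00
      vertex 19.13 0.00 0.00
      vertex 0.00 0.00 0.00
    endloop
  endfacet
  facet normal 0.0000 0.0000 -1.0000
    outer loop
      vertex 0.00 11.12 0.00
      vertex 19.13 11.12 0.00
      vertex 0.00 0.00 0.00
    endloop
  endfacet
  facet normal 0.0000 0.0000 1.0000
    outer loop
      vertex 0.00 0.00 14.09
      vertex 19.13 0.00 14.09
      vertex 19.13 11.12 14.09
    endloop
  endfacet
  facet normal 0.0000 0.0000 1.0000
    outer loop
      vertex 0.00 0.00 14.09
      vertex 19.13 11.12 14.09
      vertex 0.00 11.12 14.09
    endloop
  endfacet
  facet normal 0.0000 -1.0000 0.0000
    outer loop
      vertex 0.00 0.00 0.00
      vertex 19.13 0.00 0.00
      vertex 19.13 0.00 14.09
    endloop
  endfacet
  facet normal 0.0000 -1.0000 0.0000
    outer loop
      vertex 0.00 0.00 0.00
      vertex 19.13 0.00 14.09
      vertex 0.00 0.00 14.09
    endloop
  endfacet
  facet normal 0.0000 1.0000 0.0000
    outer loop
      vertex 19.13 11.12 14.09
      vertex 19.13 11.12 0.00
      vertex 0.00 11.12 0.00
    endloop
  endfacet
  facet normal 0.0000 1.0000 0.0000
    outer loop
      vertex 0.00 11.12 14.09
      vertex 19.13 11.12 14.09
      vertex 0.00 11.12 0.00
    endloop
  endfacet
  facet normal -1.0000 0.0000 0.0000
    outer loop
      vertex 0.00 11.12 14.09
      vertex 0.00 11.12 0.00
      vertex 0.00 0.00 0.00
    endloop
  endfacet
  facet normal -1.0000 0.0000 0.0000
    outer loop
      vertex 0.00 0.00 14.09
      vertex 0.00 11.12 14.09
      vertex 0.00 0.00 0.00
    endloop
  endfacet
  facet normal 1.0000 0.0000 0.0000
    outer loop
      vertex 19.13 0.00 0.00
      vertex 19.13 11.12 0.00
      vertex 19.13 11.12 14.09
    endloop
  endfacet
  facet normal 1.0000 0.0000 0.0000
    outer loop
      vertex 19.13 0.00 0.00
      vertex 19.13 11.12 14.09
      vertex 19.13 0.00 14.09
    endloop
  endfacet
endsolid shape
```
; perimeter-only toolpath
G21 ; units = mm
G90 ; absolute positioning
G28 ; home
; layer 1
G0 Z2.01
G0 X0.00 Y0.00
G1 X19.13 Y0.00
G1 X19.13 Y11.12
G1 X0.00 Y11.12
G1 X0.00 Y0.00
; layer 2
G0 Z4.03
G0 X0.00 Y0.00
G1 X19.13 Y0.00
G1 X19.13 Y11.12
G1 X0.00 Y11.12
G1 X0.00 Y0.00
; layer 3
G0 Z6.04
G0 X0.00 Y0.00
G1 X19.13 Y0.00
G1 X19.13 Y11.12
G1 X0.00 Y11.12
G1 X0.00 Y0.00
; layer 4
G0 Z8.05
G0 X0.00 Y0.00
G1 X19.13 Y0.00
G1 X19.13 Y11.12
G1 X0.00 Y11.12
G1 X0.00 Y0.00
; layer 5
G0 Z10.06
G0 X0.00 Y0.00
G1 X19.13 Y0.00
G1 X19.13 Y11.12
G1 X0.00 Y11.12
G1 X0.00 Y0.00
; layer 6
G0 Z12.08
G0 X0.00 Y0.00
G1 X19.13 Y0.00
G1 X19.13 Y11.12
G1 X0.00 Y11.12
G1 X0.00 Y0.00
; layer 7
G0 Z14.09
G0 X0.00 Y0.00
G1 X19.13 Y0.00
G1 X19.13 Y11.12
G1 X0.00 Y11.12
G1 X0.00 Y0.00
M2 ; end

The solid is a rectangular box, roughly 19.1 × 11.1 mm footprint and 14.1 mm tall. Slicing at Δz = 2.01 mm — 7 equal slices spanning the solid's height, so layer i sits at z = i·h/7 — gives 7 non-empty perimeters. Each is a 4-segment closed polygon; G0 lifts to the layer z and rapids to the start vertex, then G1 traces the edges.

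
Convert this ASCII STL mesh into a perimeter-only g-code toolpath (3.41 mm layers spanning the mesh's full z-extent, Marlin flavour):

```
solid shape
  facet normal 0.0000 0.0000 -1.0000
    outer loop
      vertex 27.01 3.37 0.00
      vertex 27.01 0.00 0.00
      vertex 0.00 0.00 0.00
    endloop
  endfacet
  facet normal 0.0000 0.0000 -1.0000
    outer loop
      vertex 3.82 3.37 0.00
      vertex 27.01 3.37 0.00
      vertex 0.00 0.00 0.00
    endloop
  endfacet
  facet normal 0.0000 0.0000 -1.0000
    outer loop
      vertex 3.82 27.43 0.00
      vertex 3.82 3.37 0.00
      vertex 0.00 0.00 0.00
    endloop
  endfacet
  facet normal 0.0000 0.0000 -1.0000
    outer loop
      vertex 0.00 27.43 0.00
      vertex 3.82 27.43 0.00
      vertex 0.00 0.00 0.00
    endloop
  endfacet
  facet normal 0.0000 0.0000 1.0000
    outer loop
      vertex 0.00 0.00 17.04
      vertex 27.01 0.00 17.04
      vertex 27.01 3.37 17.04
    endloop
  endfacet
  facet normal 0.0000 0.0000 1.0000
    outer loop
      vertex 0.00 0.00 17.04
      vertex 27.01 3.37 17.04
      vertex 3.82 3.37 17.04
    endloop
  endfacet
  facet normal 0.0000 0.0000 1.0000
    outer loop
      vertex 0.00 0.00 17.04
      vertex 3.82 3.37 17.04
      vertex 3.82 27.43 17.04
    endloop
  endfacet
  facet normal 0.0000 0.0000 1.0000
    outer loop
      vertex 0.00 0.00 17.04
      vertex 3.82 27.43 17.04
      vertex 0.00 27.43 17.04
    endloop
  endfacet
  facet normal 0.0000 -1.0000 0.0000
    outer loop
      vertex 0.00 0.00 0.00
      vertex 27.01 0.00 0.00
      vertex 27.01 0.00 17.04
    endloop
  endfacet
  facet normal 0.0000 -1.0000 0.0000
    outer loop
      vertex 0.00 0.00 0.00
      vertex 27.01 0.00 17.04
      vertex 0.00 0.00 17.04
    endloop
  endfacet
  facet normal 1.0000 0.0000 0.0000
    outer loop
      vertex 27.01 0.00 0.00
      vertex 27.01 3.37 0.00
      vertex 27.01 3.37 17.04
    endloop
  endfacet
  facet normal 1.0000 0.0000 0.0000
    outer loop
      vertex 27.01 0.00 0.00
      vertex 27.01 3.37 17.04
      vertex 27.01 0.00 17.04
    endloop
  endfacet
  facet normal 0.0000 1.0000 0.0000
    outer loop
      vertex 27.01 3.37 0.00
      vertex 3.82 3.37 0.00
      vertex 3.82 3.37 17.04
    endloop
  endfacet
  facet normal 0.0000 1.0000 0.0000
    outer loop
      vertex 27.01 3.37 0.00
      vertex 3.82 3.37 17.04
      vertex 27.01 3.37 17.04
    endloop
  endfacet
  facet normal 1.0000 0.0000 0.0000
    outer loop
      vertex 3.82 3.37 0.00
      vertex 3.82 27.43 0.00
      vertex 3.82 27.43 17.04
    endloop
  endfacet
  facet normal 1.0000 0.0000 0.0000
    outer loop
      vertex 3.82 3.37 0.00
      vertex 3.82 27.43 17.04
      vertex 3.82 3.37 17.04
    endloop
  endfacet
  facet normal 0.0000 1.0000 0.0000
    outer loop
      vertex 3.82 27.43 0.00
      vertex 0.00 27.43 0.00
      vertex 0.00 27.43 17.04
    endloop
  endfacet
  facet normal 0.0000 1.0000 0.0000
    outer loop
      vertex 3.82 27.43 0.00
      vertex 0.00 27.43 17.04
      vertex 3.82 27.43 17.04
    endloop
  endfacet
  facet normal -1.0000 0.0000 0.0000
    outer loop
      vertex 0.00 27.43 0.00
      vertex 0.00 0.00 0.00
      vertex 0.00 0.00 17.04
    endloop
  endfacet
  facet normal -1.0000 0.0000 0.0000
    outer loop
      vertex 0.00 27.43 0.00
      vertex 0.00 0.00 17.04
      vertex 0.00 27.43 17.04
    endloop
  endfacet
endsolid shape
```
; perimeter-only toolpath
G21 ; units = mm
G90 ; absolute positioning
G28 ; home
; layer 1
G0 Z3.41
G0 X0.00 Y0.00
G1 X27.01 Y0.00
G1 X27.01 Y3.37
G1 X3.82 Y3.37
G1 X3.82 Y27.43
G1 X0.00 Y27.43
G1 X0.00 Y0.00
; layer 2
G0 Z6.82
G0 X0.00 Y0.00
G1 X27.01 Y0.00
G1 X27.01 Y3.37
G1 X3.82 Y3.37
G1 X3.82 Y27.43
G1 X0.00 Y27.43
G1 X0.00 Y0.00
; layer 3
G0 Z10.22
G0 X0.00 Y0.00
G1 X27.01 Y0.00
G1 X27.01 Y3.37
G1 X3.82 Y3.37
G1 X3.82 Y27.43
G1 X0.00 Y27.43
G1 X0.00 Y0.00
; layer 4
G0 Z13.63
G0 X0.00 Y0.00
G1 X27.01 Y0.00
G1 X27.01 Y3.37
G1 X3.82 Y3.37
G1 X3.82 Y27.43
G1 X0.00 Y27.43
G1 X0.00 Y0.00
; layer 5
G0 Z17.04
G0 X0.00 Y0.00
G1 X27.01 Y0.00
G1 X27.01 Y3.37
G1 X3.82 Y3.37
G1 X3.82 Y27.43
G1 X0.00 Y27.43
G1 X0.00 Y0.00
M2 ; end

The solid is an L-shaped prism: outer 27 × 27.4 mm, arm thicknesses ≈ 3.37 mm (horizontal) and 3.82 mm (vertical), extruded 17 mm in z. Slicing at Δz = 3.41 mm — 5 equal slices spanning the solid's height, so layer i sits at z = i·h/5 — gives 5 non-empty perimeters. Each is a 6-segment closed polygon; G0 lifts to the layer z and rapids to the start vertex, then G1 traces the edges.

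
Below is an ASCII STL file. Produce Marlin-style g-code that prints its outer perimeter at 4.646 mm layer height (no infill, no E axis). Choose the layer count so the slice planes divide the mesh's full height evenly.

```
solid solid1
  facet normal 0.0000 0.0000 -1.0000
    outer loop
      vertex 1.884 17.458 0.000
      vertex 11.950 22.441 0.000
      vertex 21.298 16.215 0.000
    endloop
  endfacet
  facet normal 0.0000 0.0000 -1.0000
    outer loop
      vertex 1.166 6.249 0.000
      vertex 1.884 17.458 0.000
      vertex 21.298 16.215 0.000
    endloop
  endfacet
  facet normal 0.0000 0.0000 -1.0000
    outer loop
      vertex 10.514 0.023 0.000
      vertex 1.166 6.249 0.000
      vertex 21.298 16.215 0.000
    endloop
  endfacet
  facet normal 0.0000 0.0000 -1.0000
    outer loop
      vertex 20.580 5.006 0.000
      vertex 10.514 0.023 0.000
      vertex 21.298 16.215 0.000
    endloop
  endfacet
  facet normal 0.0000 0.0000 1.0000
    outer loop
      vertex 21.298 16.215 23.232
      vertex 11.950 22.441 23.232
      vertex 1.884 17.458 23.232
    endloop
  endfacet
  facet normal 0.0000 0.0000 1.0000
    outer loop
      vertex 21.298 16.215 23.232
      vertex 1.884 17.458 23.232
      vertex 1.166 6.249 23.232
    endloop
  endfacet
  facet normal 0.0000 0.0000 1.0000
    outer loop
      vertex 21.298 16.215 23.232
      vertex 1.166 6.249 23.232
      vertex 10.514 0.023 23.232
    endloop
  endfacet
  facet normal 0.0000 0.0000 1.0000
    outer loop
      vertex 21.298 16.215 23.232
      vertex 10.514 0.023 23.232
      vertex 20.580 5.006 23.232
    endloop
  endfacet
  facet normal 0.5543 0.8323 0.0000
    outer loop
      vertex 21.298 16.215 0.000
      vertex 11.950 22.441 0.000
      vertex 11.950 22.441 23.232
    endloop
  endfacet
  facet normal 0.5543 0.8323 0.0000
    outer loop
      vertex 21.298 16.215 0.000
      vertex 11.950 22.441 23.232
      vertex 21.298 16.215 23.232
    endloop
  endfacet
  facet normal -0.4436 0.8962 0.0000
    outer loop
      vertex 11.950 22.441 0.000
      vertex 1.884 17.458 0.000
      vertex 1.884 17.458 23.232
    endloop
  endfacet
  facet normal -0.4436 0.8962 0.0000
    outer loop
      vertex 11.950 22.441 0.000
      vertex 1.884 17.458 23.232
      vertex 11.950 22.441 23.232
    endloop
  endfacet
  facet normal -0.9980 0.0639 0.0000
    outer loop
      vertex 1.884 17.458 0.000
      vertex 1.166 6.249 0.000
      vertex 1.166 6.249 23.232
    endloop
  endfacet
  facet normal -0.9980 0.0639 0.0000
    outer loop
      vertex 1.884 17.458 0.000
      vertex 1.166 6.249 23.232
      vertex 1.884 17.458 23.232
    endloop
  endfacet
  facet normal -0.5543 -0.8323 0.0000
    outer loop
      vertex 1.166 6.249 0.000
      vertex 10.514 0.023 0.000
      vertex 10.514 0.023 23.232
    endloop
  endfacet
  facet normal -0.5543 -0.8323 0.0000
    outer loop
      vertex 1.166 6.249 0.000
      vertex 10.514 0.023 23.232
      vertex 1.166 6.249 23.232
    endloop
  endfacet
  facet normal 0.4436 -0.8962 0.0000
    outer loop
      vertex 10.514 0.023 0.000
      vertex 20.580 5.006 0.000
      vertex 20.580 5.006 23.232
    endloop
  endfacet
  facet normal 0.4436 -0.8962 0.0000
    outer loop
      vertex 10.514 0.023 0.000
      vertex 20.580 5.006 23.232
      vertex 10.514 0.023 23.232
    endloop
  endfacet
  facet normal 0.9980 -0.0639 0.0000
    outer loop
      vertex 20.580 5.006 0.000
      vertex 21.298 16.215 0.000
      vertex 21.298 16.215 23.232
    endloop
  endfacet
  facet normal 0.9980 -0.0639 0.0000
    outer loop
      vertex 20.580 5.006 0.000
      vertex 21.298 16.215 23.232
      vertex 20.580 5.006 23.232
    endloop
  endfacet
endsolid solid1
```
; perimeter-only toolpath
G21 ; units = mm
G90 ; absolute positioning
G28 ; home
; layer 1
G0 Z4.646
G0 X21.298 Y16.215
G1 X11.950 Y22.441
G1 X1.884 Y17.458
G1 X1.166 Y6.249
G1 X10.514 Y0.023
G1 X20.580 Y5.006
G1 X21.298 Y16.215
; layer 2
G0 Z9.293
G0 X21.298 Y16.215
G1 X11.950 Y22.441
G1 X1.884 Y17.458
G1 X1.166 Y6.249
G1 X10.514 Y0.023
G1 X20.580 Y5.006
G1 X21.298 Y16.215
; layer 3
G0 Z13.939
G0 X21.298 Y16.215
G1 X11.950 Y22.441
G1 X1.884 Y17.458
G1 X1.166 Y6.249
G1 X10.514 Y0.023
G1 X20.580 Y5.006
G1 X21.298 Y16.215
; layer 4
G0 Z18.586
G0 X21.298 Y16.215
G1 X11.950 Y22.441
G1 X1.884 Y17.458
G1 X1.166 Y6.249
G1 X10.514 Y0.023
G1 X20.580 Y5.006
G1 X21.298 Y16.215
; layer 5
G0 Z23.232
G0 X21.298 Y16.215
G1 X11.950 Y22.441
G1 X1.884 Y17.458
G1 X1.166 Y6.249
G1 X10.514 Y0.023
G1 X20.580 Y5.006
G1 X21.298 Y16.215
M2 ; end

The solid is a regular 6-sided prism (a cylinder approximated with 6 flat sides), circumscribed radius ≈ 11.2 mm, height ≈ 23.2 mm. Slicing at Δz = 4.646 mm — 5 equal slices spanning the solid's height, so layer i sits at z = i·h/5 — gives 5 non-empty perimeters. Each is a 6-segment closed polygon; G0 lifts to the layer z and rapids to the start vertex, then G1 traces the edges.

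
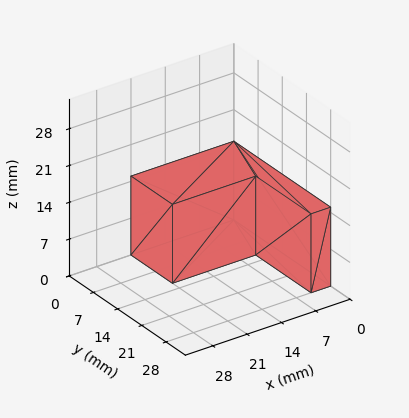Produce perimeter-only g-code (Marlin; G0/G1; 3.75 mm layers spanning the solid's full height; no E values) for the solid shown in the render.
Reading the render: the shape is an L-shaped prism: outer 21 × 28 mm, arm thicknesses ≈ 12 mm (horizontal) and 4 mm (vertical), extruded 15 mm in z (dimensions read to the nearest mm from the axis ticks). For the g-code, the solid's height is divided into equal slices at the stated Δz and each level perimeter traced with G1 moves after a G0 lift.

; perimeter-only toolpath
G21 ; units = mm
G90 ; absolute positioning
G28 ; home
; layer 1
G0 Z3.75
G0 X0.00 Y0.00
G1 X21.00 Y0.00
G1 X21.00 Y12.00
G1 X4.00 Y12.00
G1 X4.00 Y28.00
G1 X0.00 Y28.00
G1 X0.00 Y0.00
; layer 2
G0 Z7.50
G0 X0.00 Y0.00
G1 X21.00 Y0.00
G1 X21.00 Y12.00
G1 X4.00 Y12.00
G1 X4.00 Y28.00
G1 X0.00 Y28.00
G1 X0.00 Y0.00
; layer 3
G0 Z11.25
G0 X0.00 Y0.00
G1 X21.00 Y0.00
G1 X21.00 Y12.00
G1 X4.00 Y12.00
G1 X4.00 Y28.00
G1 X0.00 Y28.00
G1 X0.00 Y0.00
; layer 4
G0 Z15.00
G0 X0.00 Y0.00
G1 X21.00 Y0.00
G1 X21.00 Y12.00
G1 X4.00 Y12.00
G1 X4.00 Y28.00
G1 X0.00 Y28.00
G1 X0.00 Y0.00
M2 ; end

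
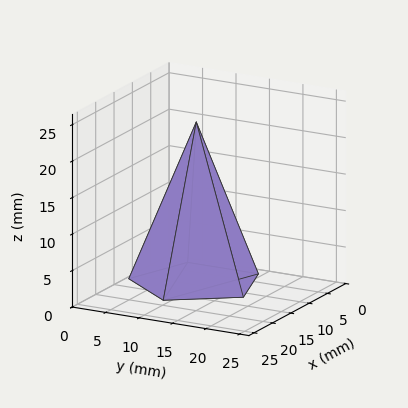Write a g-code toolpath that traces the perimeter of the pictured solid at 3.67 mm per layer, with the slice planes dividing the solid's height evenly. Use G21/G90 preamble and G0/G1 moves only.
Reading the render: the shape is a regular 5-sided pyramid, base circumscribed radius ≈ 9 mm, apex at z ≈ 22 mm (dimensions read to the nearest mm from the axis ticks). For the g-code, the solid's height is divided into equal slices at the stated Δz and each level perimeter traced with G1 moves after a G0 lift.

; perimeter-only toolpath
G21 ; units = mm
G90 ; absolute positioning
G28 ; home
; layer 1
G0 Z3.67
G0 X16.50 Y9.00
G1 X11.32 Y16.13
G1 X2.93 Y13.41
G1 X2.93 Y4.59
G1 X11.32 Y1.87
G1 X16.50 Y9.00
; layer 2
G0 Z7.33
G0 X15.00 Y9.00
G1 X10.85 Y14.71
G1 X4.15 Y12.53
G1 X4.15 Y5.47
G1 X10.85 Y3.29
G1 X15.00 Y9.00
; layer 3
G0 Z11.00
G0 X13.50 Y9.00
G1 X10.39 Y13.28
G1 X5.36 Y11.64
G1 X5.36 Y6.36
G1 X10.39 Y4.72
G1 X13.50 Y9.00
; layer 4
G0 Z14.67
G0 X12.00 Y9.00
G1 X9.93 Y11.85
G1 X6.57 Y10.76
G1 X6.57 Y7.24
G1 X9.93 Y6.15
G1 X12.00 Y9.00
; layer 5
G0 Z18.33
G0 X10.50 Y9.00
G1 X9.46 Y10.43
G1 X7.79 Y9.88
G1 X7.79 Y8.12
G1 X9.46 Y7.57
G1 X10.50 Y9.00
M2 ; end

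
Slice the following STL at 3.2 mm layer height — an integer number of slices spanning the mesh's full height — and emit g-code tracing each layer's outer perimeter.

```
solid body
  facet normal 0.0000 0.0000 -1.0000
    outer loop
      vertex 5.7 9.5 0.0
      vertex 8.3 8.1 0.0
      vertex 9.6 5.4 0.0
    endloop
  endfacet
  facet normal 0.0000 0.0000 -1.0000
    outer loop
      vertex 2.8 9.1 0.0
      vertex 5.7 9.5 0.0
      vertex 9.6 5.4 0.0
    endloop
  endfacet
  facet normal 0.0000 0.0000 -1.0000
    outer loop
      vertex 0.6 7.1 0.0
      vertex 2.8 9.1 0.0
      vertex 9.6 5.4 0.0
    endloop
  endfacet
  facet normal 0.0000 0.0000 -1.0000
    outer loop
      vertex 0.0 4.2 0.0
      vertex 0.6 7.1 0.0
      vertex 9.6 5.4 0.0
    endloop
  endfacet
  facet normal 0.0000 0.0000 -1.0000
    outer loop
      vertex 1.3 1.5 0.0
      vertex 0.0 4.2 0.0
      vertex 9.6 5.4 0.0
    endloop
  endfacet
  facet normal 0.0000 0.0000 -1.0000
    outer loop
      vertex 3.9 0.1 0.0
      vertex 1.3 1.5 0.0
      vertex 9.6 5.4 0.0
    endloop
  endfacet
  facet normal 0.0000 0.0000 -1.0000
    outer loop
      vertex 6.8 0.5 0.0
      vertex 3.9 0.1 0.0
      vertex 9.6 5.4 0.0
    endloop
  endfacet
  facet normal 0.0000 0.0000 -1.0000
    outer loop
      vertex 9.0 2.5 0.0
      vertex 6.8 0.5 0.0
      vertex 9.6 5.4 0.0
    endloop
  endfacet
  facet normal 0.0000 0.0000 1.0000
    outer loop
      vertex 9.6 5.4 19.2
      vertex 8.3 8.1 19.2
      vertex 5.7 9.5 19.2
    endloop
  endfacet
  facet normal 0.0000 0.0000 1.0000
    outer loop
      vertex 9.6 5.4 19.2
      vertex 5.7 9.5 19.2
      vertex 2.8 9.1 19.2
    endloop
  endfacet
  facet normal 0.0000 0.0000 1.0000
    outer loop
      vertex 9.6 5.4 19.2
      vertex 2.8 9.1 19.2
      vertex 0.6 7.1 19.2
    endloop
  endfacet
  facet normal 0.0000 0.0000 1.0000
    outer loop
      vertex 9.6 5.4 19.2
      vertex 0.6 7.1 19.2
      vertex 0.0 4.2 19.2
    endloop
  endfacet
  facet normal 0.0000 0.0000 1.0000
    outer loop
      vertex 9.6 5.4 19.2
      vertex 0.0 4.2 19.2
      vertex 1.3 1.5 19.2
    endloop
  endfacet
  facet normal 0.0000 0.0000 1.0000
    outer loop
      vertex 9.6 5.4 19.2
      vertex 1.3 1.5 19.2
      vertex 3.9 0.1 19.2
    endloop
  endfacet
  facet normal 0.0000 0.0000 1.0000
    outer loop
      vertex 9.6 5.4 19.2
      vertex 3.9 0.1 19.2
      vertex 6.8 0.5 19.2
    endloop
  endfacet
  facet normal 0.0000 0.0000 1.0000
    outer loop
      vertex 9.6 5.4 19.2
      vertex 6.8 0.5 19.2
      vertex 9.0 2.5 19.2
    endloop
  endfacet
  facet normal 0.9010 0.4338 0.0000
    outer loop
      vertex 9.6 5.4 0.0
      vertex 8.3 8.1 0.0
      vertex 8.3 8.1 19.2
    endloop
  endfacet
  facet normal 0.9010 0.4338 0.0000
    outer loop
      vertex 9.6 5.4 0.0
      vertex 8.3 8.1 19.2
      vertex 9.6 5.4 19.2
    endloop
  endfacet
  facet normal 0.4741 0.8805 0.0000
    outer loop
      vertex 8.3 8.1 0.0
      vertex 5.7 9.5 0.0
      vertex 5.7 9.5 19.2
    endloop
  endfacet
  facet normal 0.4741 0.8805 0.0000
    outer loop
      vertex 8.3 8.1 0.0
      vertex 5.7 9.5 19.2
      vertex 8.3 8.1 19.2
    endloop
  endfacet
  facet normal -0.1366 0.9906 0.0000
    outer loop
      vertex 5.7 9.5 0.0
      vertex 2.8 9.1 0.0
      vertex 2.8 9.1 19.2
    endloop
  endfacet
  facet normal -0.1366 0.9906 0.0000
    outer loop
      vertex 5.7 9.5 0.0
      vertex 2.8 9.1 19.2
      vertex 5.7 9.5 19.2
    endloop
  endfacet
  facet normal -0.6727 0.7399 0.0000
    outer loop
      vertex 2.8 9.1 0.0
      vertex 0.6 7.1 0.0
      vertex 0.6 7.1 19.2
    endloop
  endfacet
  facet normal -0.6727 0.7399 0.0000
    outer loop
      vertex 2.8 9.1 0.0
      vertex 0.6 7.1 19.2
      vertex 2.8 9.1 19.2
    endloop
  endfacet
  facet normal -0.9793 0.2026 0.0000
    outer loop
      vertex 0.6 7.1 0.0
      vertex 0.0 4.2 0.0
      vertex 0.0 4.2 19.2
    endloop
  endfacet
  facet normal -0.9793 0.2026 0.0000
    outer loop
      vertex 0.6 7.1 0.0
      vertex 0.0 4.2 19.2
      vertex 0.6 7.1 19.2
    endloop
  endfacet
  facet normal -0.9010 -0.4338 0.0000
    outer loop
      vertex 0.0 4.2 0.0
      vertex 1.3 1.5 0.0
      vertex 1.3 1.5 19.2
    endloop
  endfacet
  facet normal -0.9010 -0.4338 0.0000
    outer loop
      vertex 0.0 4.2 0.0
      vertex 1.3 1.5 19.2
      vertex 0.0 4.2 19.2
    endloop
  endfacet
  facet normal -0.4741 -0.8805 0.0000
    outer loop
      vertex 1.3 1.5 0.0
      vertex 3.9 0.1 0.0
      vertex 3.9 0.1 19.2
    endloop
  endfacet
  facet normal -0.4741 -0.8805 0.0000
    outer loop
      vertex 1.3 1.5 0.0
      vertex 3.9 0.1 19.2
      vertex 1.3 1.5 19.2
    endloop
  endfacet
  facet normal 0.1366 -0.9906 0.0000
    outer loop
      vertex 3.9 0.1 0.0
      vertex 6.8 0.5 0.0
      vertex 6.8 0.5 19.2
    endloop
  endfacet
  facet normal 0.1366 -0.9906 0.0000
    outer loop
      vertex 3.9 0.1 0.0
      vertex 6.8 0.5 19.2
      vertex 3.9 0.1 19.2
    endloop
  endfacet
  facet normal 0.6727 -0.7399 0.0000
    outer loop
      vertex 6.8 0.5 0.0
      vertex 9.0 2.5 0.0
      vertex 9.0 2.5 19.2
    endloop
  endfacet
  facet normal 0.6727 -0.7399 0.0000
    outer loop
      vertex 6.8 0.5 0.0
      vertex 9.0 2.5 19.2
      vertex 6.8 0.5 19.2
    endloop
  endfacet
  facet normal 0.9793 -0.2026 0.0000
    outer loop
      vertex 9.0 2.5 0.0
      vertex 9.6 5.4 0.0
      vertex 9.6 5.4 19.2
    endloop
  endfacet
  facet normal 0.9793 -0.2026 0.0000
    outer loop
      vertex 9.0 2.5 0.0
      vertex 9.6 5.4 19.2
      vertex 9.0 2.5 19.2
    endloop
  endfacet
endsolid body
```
; perimeter-only toolpath
G21 ; units = mm
G90 ; absolute positioning
G28 ; home
; layer 1
G0 Z3.2
G0 X9.6 Y5.4
G1 X8.3 Y8.1
G1 X5.7 Y9.5
G1 X2.8 Y9.1
G1 X0.6 Y7.1
G1 X0.0 Y4.2
G1 X1.3 Y1.5
G1 X3.9 Y0.1
G1 X6.8 Y0.5
G1 X9.0 Y2.5
G1 X9.6 Y5.4
; layer 2
G0 Z6.4
G0 X9.6 Y5.4
G1 X8.3 Y8.1
G1 X5.7 Y9.5
G1 X2.8 Y9.1
G1 X0.6 Y7.1
G1 X0.0 Y4.2
G1 X1.3 Y1.5
G1 X3.9 Y0.1
G1 X6.8 Y0.5
G1 X9.0 Y2.5
G1 X9.6 Y5.4
; layer 3
G0 Z9.6
G0 X9.6 Y5.4
G1 X8.3 Y8.1
G1 X5.7 Y9.5
G1 X2.8 Y9.1
G1 X0.6 Y7.1
G1 X0.0 Y4.2
G1 X1.3 Y1.5
G1 X3.9 Y0.1
G1 X6.8 Y0.5
G1 X9.0 Y2.5
G1 X9.6 Y5.4
; layer 4
G0 Z12.8
G0 X9.6 Y5.4
G1 X8.3 Y8.1
G1 X5.7 Y9.5
G1 X2.8 Y9.1
G1 X0.6 Y7.1
G1 X0.0 Y4.2
G1 X1.3 Y1.5
G1 X3.9 Y0.1
G1 X6.8 Y0.5
G1 X9.0 Y2.5
G1 X9.6 Y5.4
; layer 5
G0 Z16.0
G0 X9.6 Y5.4
G1 X8.3 Y8.1
G1 X5.7 Y9.5
G1 X2.8 Y9.1
G1 X0.6 Y7.1
G1 X0.0 Y4.2
G1 X1.3 Y1.5
G1 X3.9 Y0.1
G1 X6.8 Y0.5
G1 X9.0 Y2.5
G1 X9.6 Y5.4
; layer 6
G0 Z19.2
G0 X9.6 Y5.4
G1 X8.3 Y8.1
G1 X5.7 Y9.5
G1 X2.8 Y9.1
G1 X0.6 Y7.1
G1 X0.0 Y4.2
G1 X1.3 Y1.5
G1 X3.9 Y0.1
G1 X6.8 Y0.5
G1 X9.0 Y2.5
G1 X9.6 Y5.4
M2 ; end

The solid is a regular 10-sided prism (a cylinder approximated with 10 flat sides), circumscribed radius ≈ 4.8 mm, height ≈ 19.2 mm. Slicing at Δz = 3.2 mm — 6 equal slices spanning the solid's height, so layer i sits at z = i·h/6 — gives 6 non-empty perimeters. Each is a 10-segment closed polygon; G0 lifts to the layer z and rapids to the start vertex, then G1 traces the edges.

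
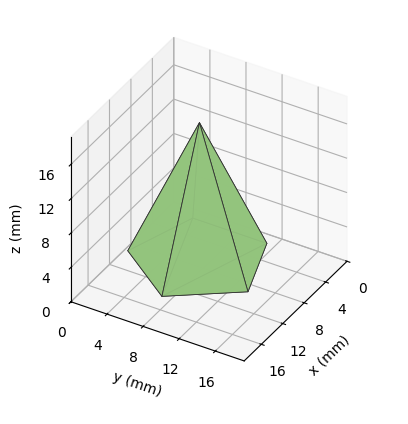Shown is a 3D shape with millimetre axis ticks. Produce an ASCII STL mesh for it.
Reading the render: the shape is a regular 5-sided pyramid, base circumscribed radius ≈ 7 mm, apex at z ≈ 16 mm (dimensions read to the nearest mm from the axis ticks). For the STL, each face is triangulated and given an outward normal.

solid part
  facet normal 0.0000 0.0000 -1.0000
    outer loop
      vertex 1.34 11.11 0.00
      vertex 9.16 13.66 0.00
      vertex 14.00 7.00 0.00
    endloop
  endfacet
  facet normal 0.0000 0.0000 -1.0000
    outer loop
      vertex 1.34 2.89 0.00
      vertex 1.34 11.11 0.00
      vertex 14.00 7.00 0.00
    endloop
  endfacet
  facet normal 0.0000 0.0000 -1.0000
    outer loop
      vertex 9.16 0.34 0.00
      vertex 1.34 2.89 0.00
      vertex 14.00 7.00 0.00
    endloop
  endfacet
  facet normal 0.7626 0.5542 0.3336
    outer loop
      vertex 14.00 7.00 0.00
      vertex 9.16 13.66 0.00
      vertex 7.00 7.00 16.00
    endloop
  endfacet
  facet normal -0.2923 0.8963 0.3336
    outer loop
      vertex 9.16 13.66 0.00
      vertex 1.34 11.11 0.00
      vertex 7.00 7.00 16.00
    endloop
  endfacet
  facet normal -0.9428 0.0000 0.3335
    outer loop
      vertex 1.34 11.11 0.00
      vertex 1.34 2.89 0.00
      vertex 7.00 7.00 16.00
    endloop
  endfacet
  facet normal -0.2923 -0.8963 0.3336
    outer loop
      vertex 1.34 2.89 0.00
      vertex 9.16 0.34 0.00
      vertex 7.00 7.00 16.00
    endloop
  endfacet
  facet normal 0.7626 -0.5542 0.3336
    outer loop
      vertex 9.16 0.34 0.00
      vertex 14.00 7.00 0.00
      vertex 7.00 7.00 16.00
    endloop
  endfacet
endsolid part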